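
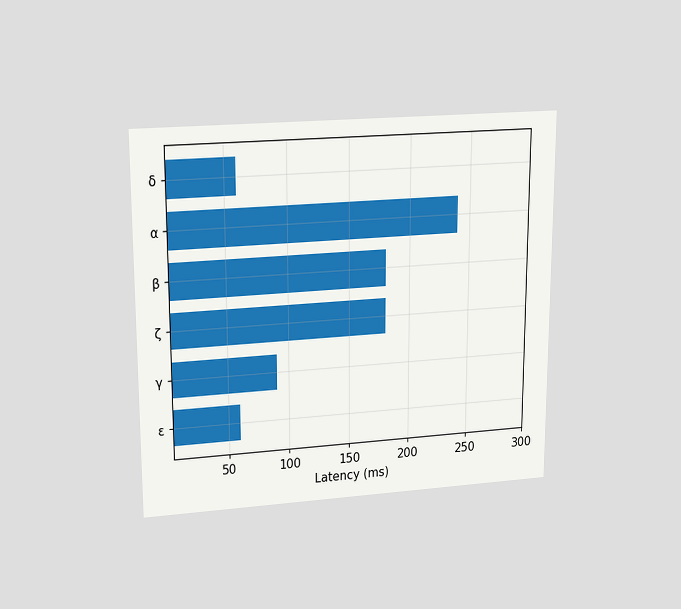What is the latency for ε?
The chart is viewed slightly from above. Reading along the chart's x-axis, the ε bar reaches 60ms.

60ms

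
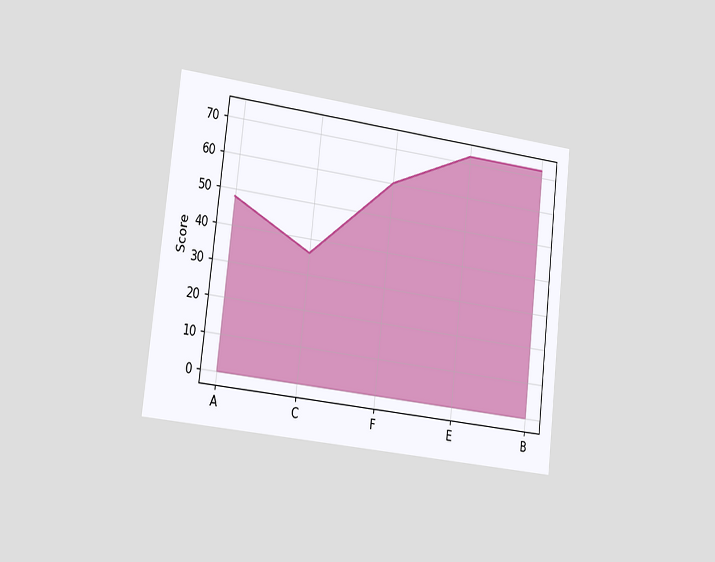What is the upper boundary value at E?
72

The chart is tilted about 7° clockwise and viewed slightly from the left. At E the upper boundary is at 72.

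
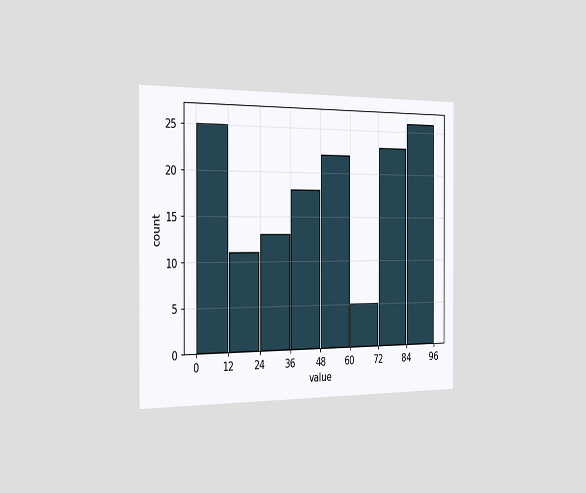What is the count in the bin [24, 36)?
13

The chart is viewed slightly from the left. The [24, 36) bin has height 13.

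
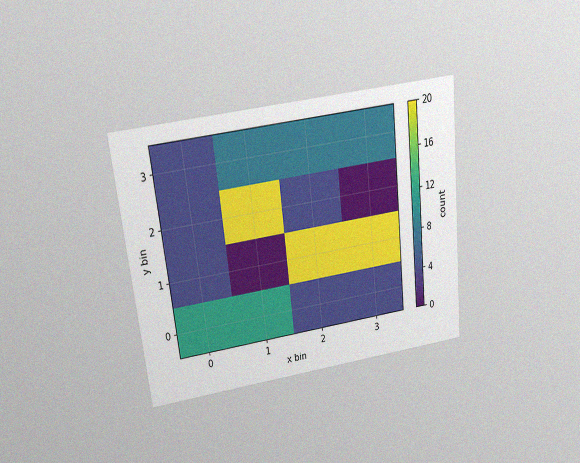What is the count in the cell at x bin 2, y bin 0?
4

The chart is tilted about 6° counter-clockwise and viewed slightly from above, with some photo noise. Matching the cell (2, 0) against the colorbar gives 4.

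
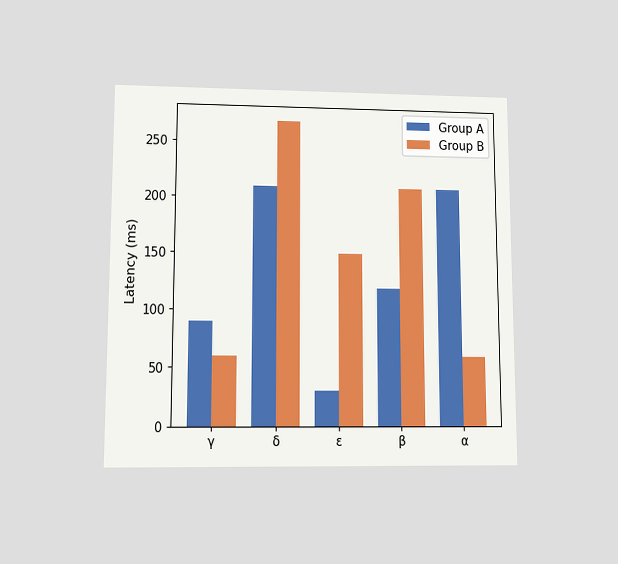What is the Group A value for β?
120ms

The chart is viewed at a slight angle. The Group A bar at β reaches 120ms on the y-axis.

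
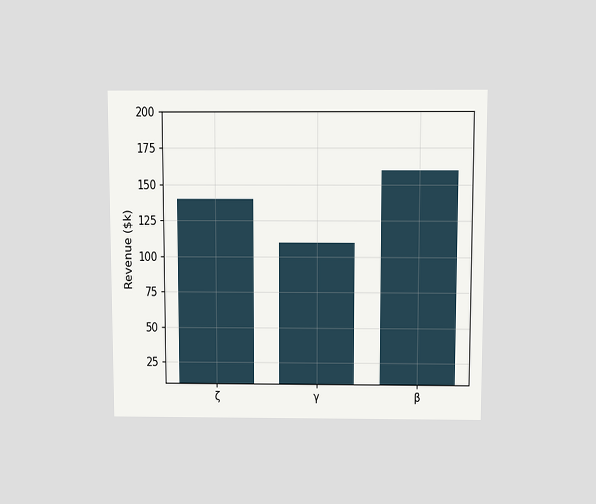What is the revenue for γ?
The chart is viewed slightly from above. Reading along the chart's y-axis, the γ bar reaches $110k.

$110k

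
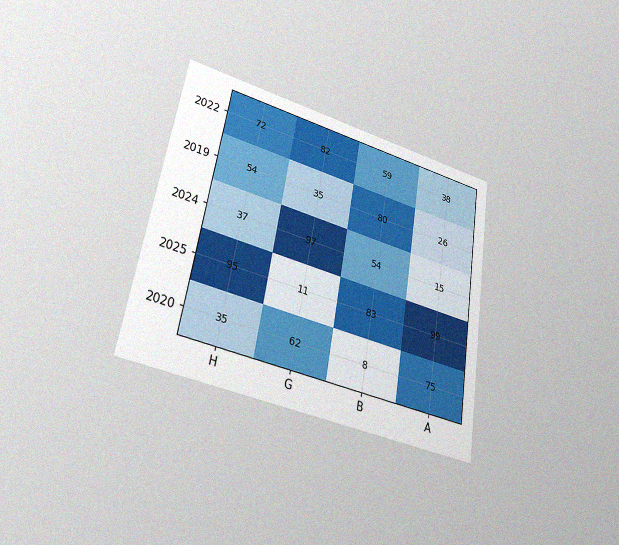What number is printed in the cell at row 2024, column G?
The chart is tilted about 9° clockwise and viewed at a slight angle, with some photo noise. The (2024, G) cell reads 97.

97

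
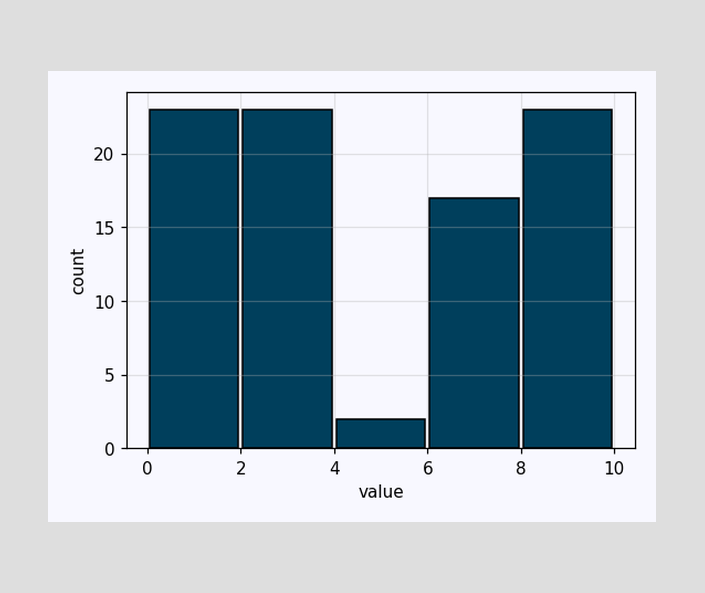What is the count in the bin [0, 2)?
The [0, 2) bin has height 23.

23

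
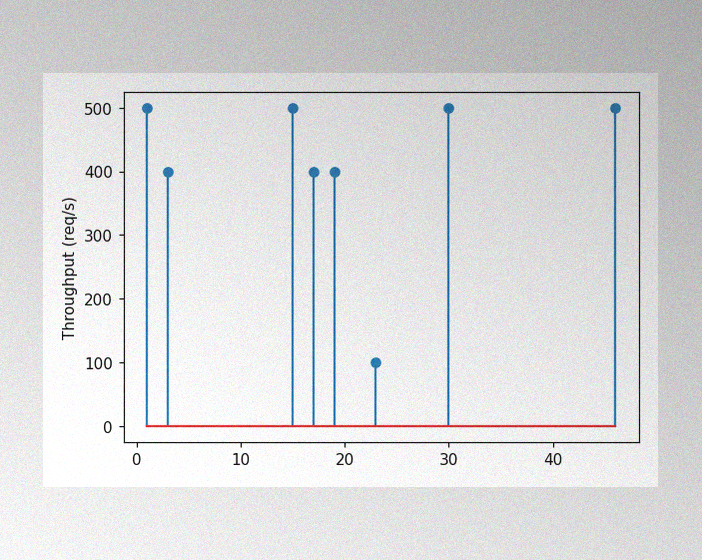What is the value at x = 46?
500req/s

The image has some photo noise and uneven lighting. The stem at x=46 reaches 500req/s.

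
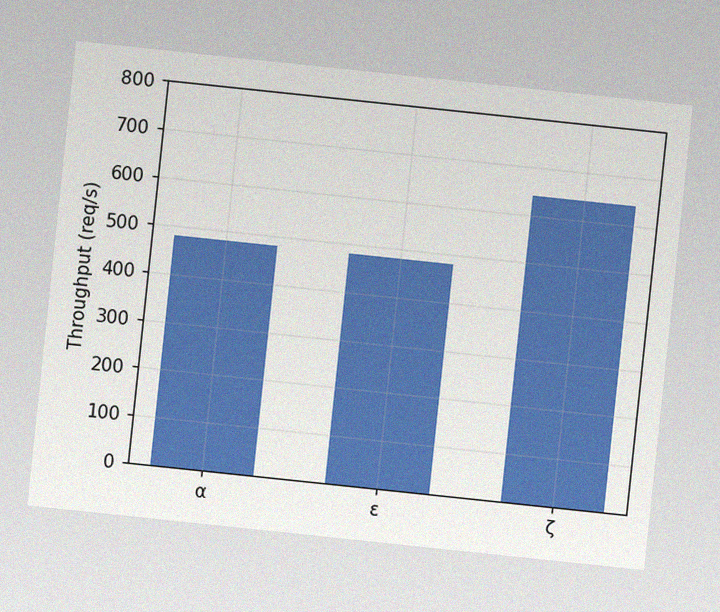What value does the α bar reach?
480req/s

The chart is tilted about 6° clockwise, with some photo noise. Reading along the chart's y-axis, the α bar reaches 480req/s.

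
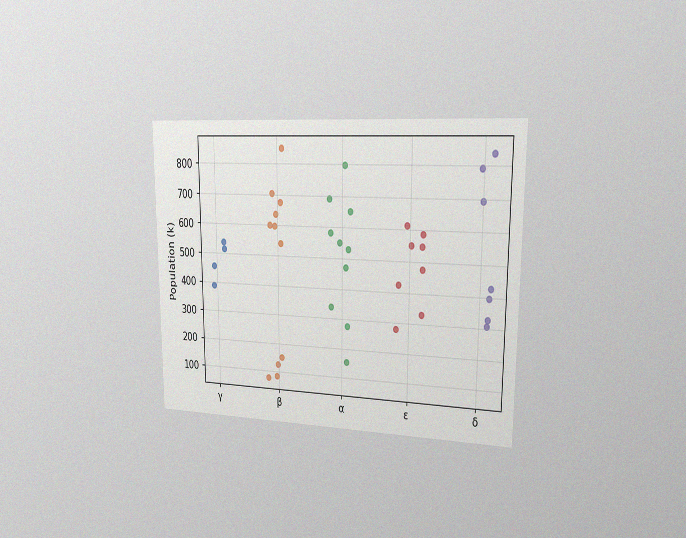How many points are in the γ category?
The chart is viewed slightly from the right, with some photo noise. Counting the markers in the γ column gives 4.

4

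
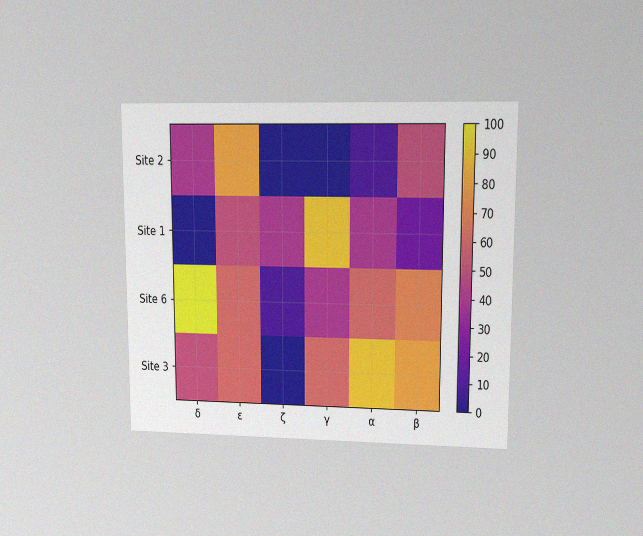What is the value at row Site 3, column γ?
60

The chart is viewed at a slight angle, with some photo noise. Matching cell (Site 3, γ) against the colorbar gives 60.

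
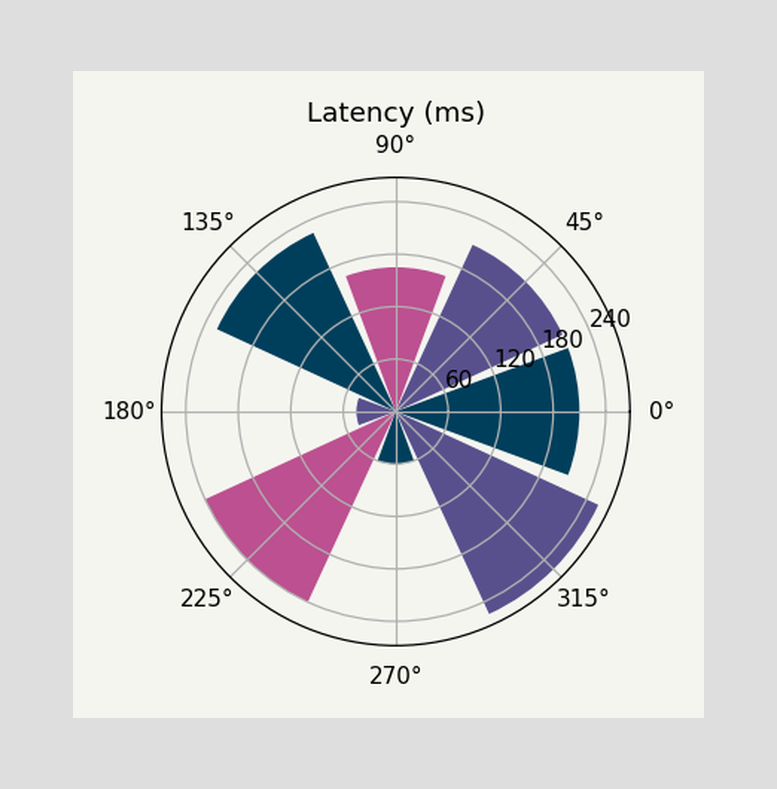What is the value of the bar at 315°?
The bar at 315° reaches 255ms on the radial axis.

255ms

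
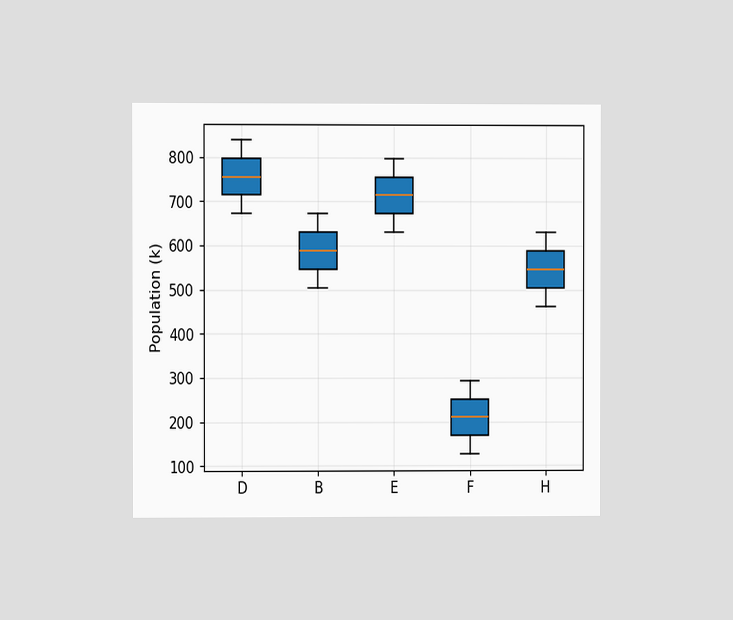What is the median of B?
The chart is viewed at a slight angle. The median line in the B box sits at 588k.

588k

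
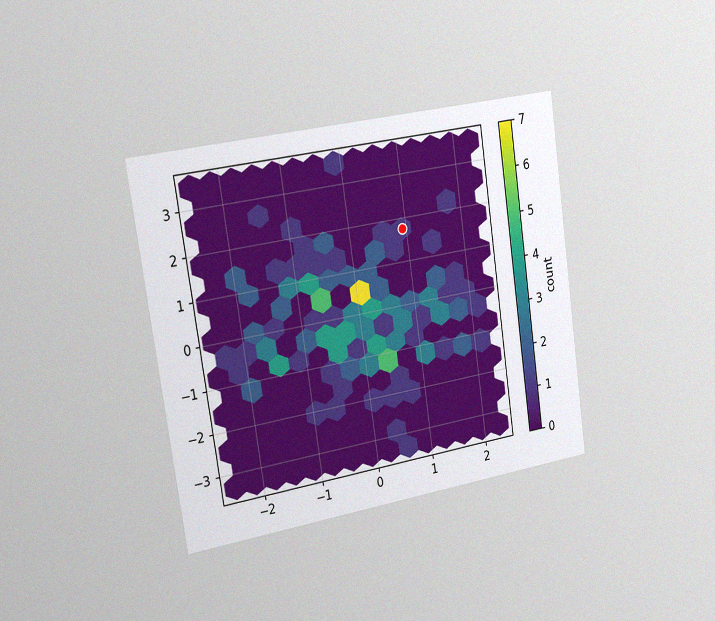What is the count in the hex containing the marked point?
1

The chart is tilted about 8° counter-clockwise and viewed slightly from the left, with some photo noise. The marked hex reads 1 on the colorbar.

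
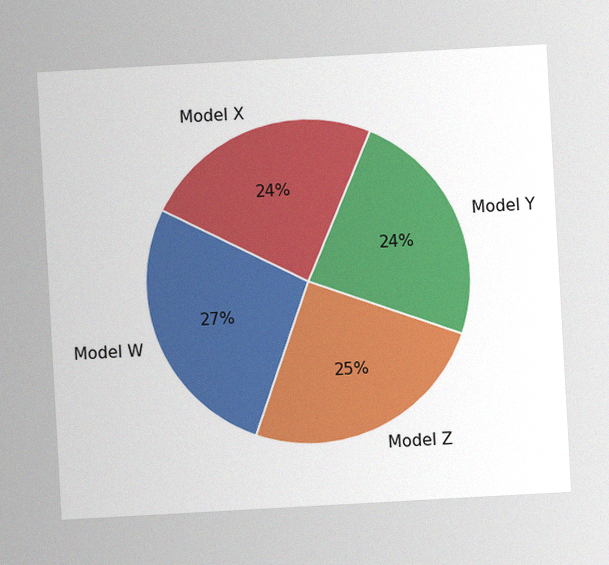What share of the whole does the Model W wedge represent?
The chart is tilted about 3° counter-clockwise, with some photo noise. The Model W slice takes up 27% of the pie.

27%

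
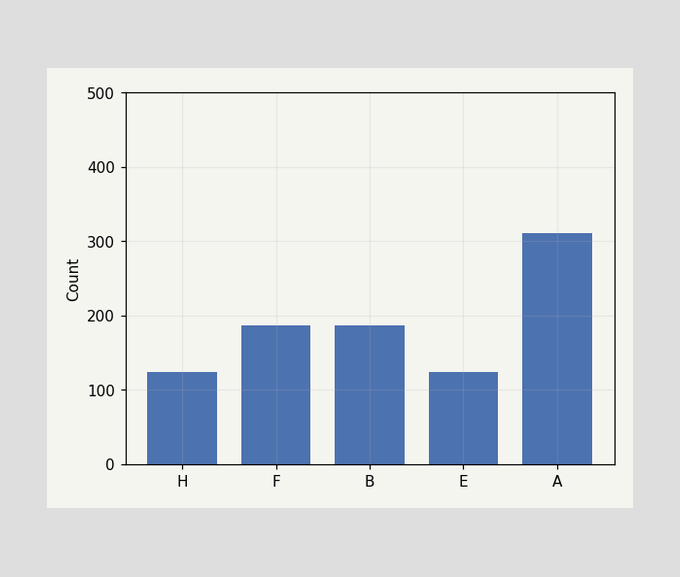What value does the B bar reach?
186

Reading along the chart's y-axis, the B bar reaches 186.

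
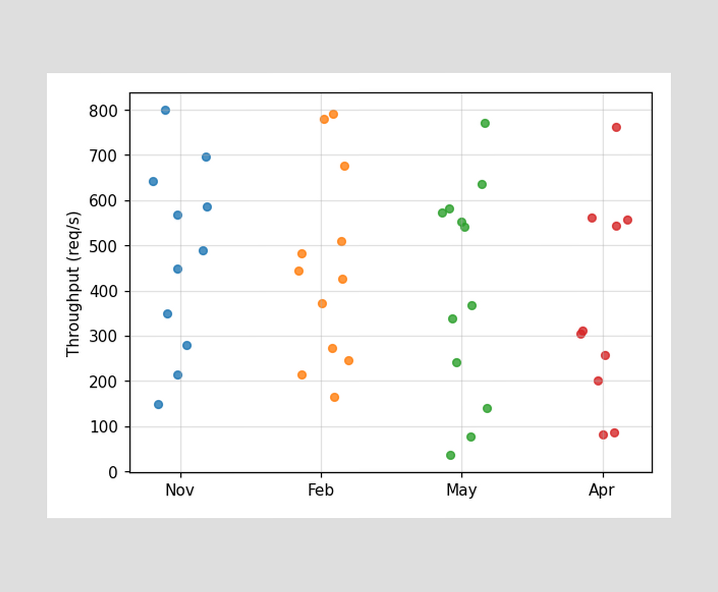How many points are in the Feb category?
12

Counting the markers in the Feb column gives 12.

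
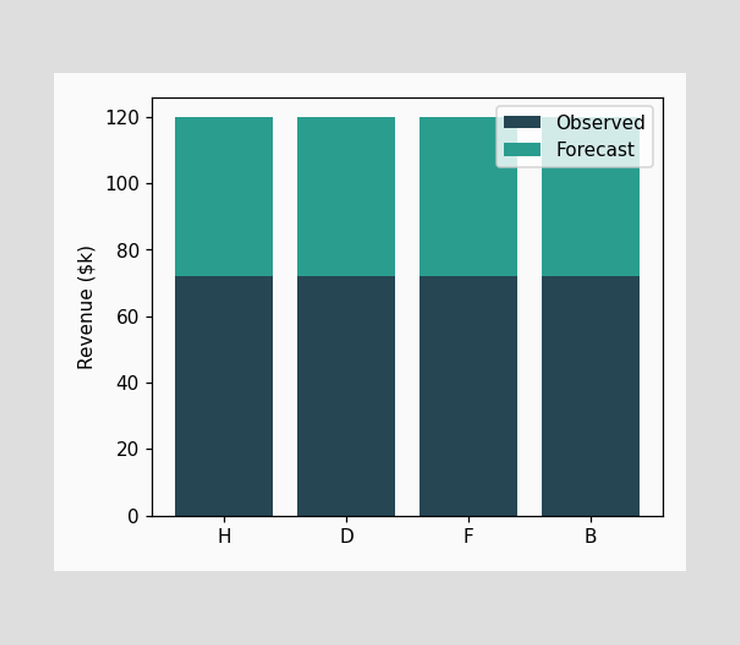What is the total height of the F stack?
The F stack's top reaches $120k on the y-axis.

$120k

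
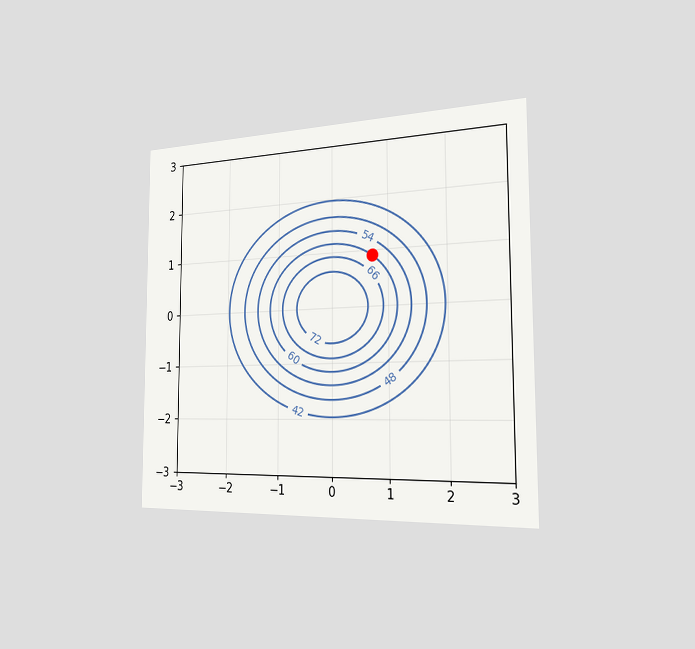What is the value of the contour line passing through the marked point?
The chart is viewed slightly from the right. The marked point sits on the contour labelled 60.

60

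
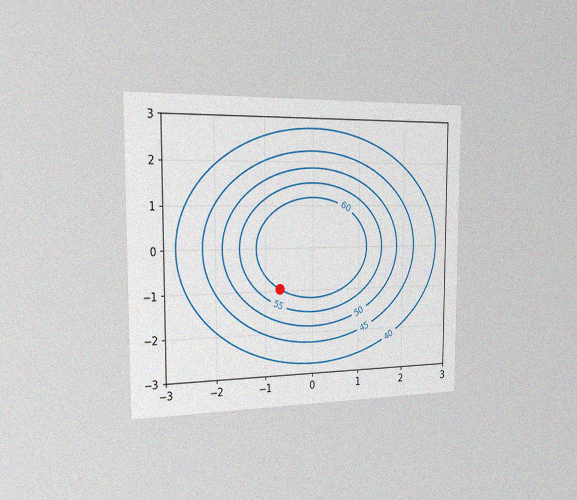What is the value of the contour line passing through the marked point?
The chart is viewed slightly from the left, with some photo noise. The marked point sits on the contour labelled 60.

60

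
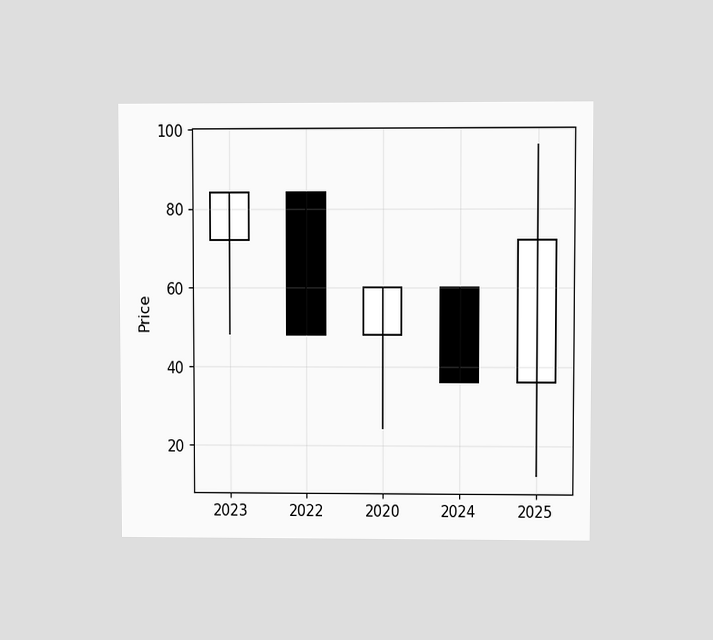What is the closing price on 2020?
The chart is viewed at a slight angle. The 2020 candle closes at 60.

60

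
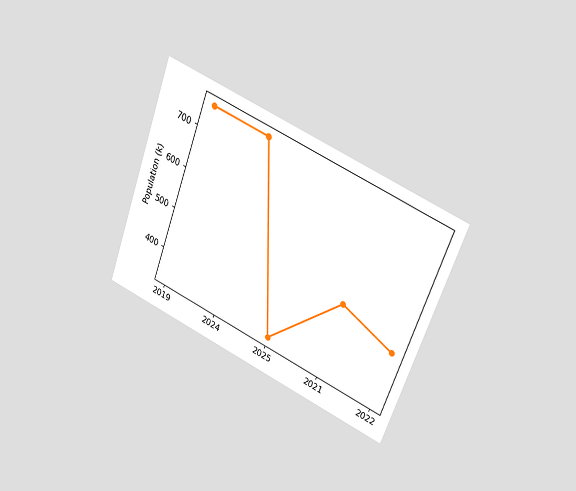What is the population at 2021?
504k

The chart is tilted about 20° clockwise and viewed at a slight angle. At 2021, the line is at 504k.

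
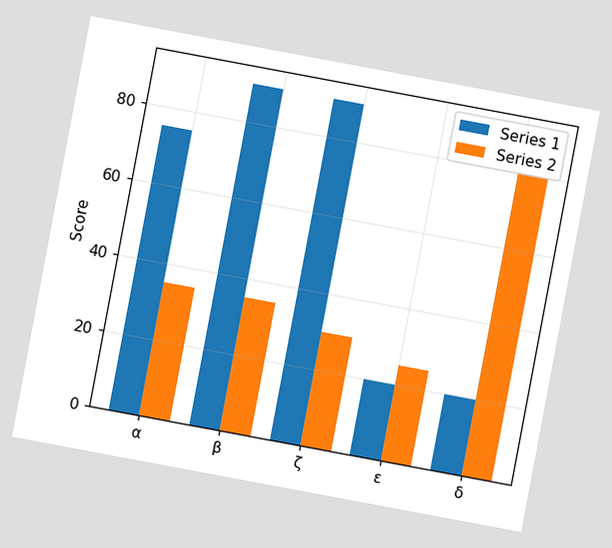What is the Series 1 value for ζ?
The chart is tilted about 11° clockwise. The Series 1 bar at ζ reaches 90 on the y-axis.

90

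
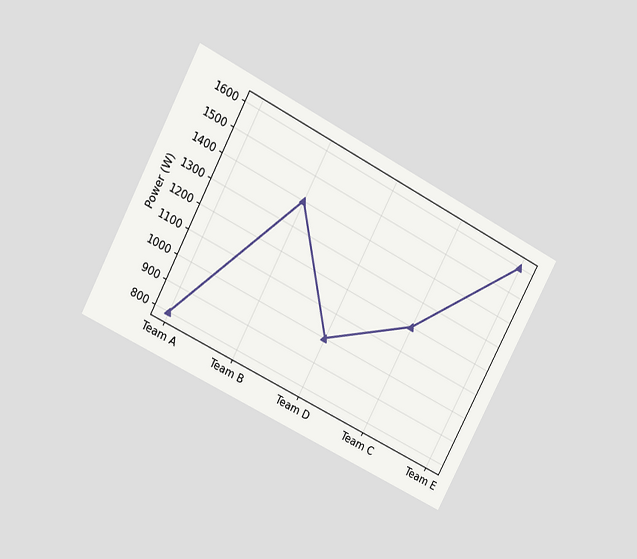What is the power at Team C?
1200W

The chart is tilted about 28° clockwise and viewed at a slight angle. At Team C, the line is at 1200W.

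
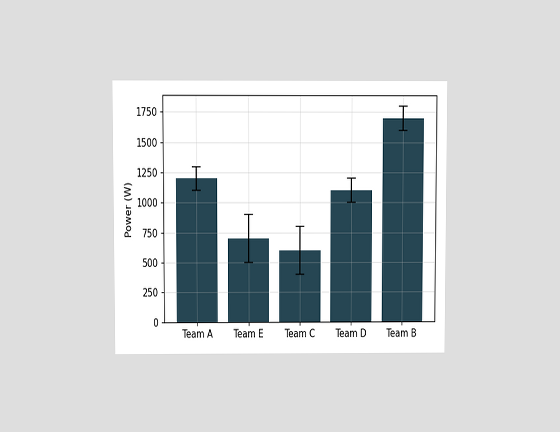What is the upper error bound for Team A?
The chart is viewed at a slight angle. The Team A bar's upper whisker reaches 1300W.

1300W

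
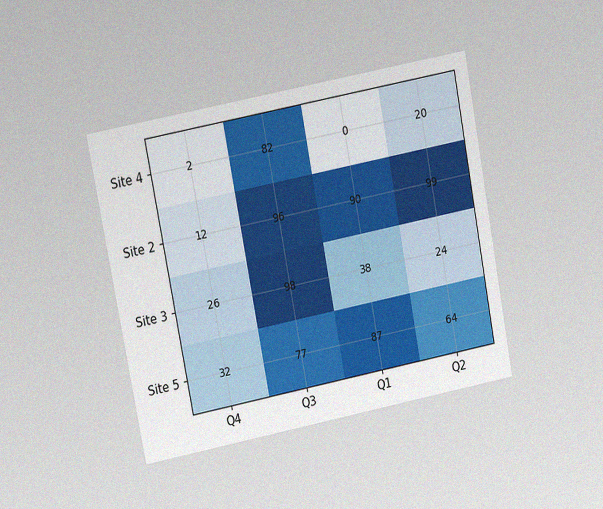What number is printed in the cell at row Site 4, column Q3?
The chart is tilted about 11° counter-clockwise and viewed at a slight angle, with some photo noise. The (Site 4, Q3) cell reads 82.

82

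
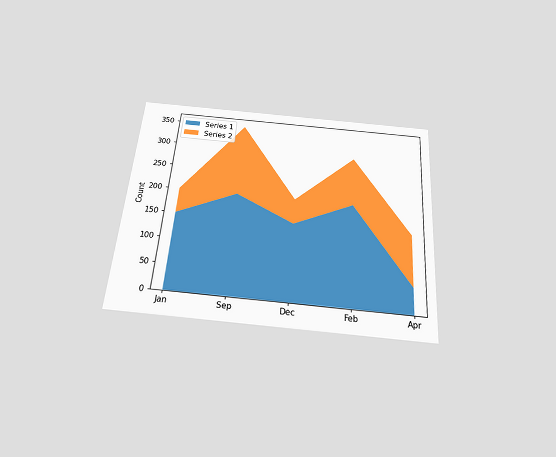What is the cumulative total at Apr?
The chart is tilted about 4° clockwise and viewed slightly from below. The stacked total at Apr reaches 150.

150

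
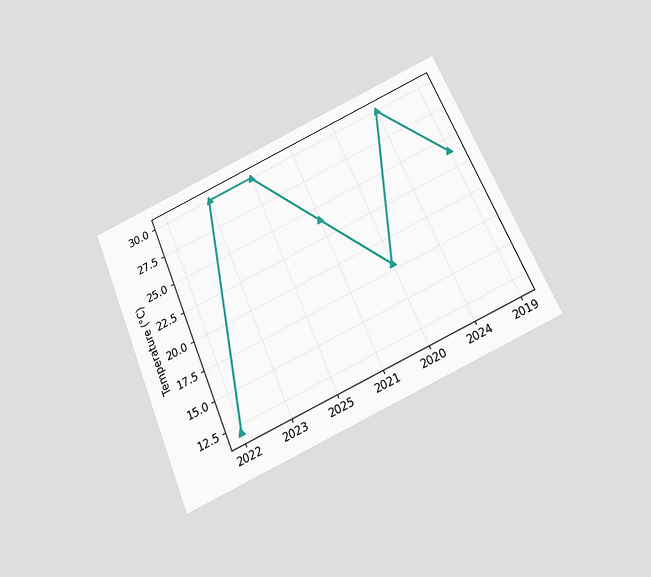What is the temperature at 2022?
12°C

The chart is tilted about 23° counter-clockwise and viewed slightly from below. At 2022, the line is at 12°C.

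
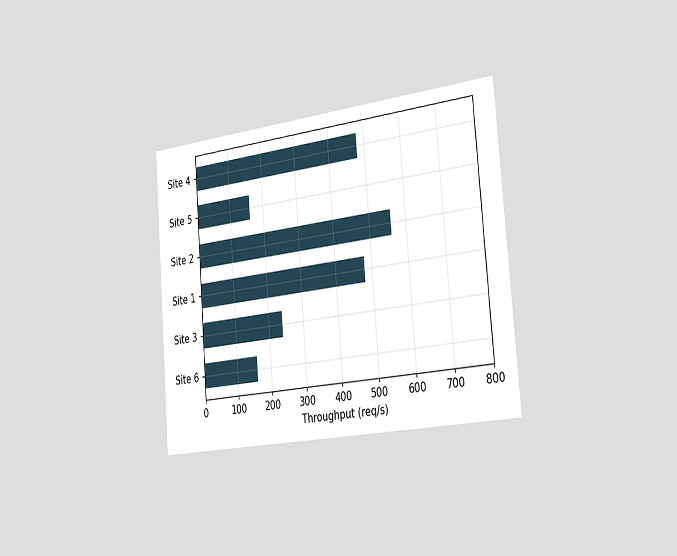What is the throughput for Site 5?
160req/s

The chart is tilted about 5° counter-clockwise and viewed slightly from the right. Reading along the chart's x-axis, the Site 5 bar reaches 160req/s.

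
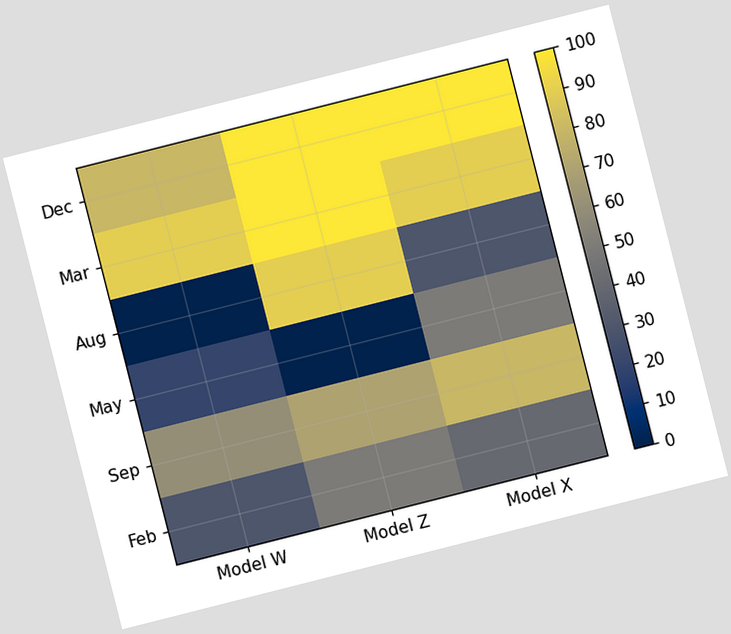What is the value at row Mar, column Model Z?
100

The chart is tilted about 14° counter-clockwise. Matching cell (Mar, Model Z) against the colorbar gives 100.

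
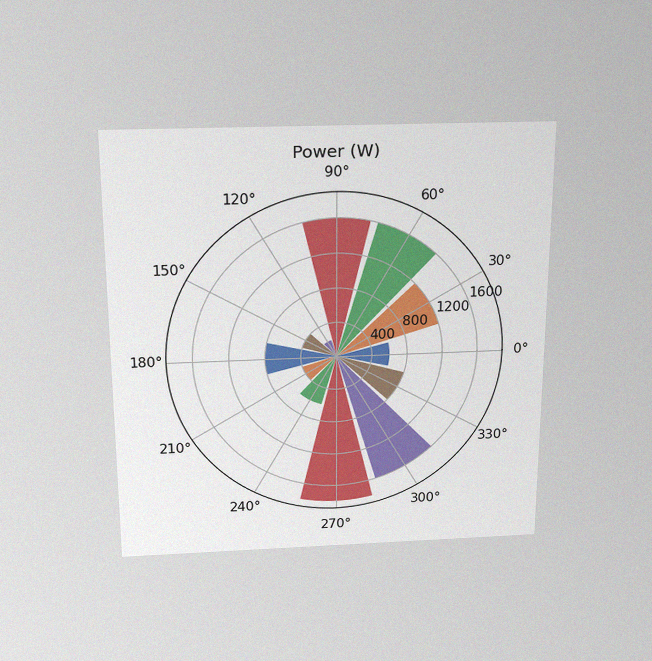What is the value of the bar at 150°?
400W

The chart is viewed slightly from above, with some photo noise. The bar at 150° reaches 400W on the radial axis.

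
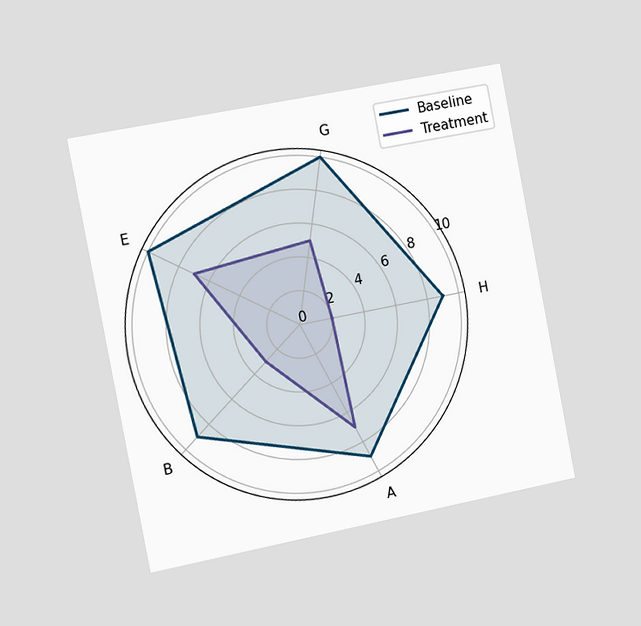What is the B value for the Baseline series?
The chart is tilted about 11° counter-clockwise and viewed slightly from the left. On the B axis, Baseline reaches 9.

9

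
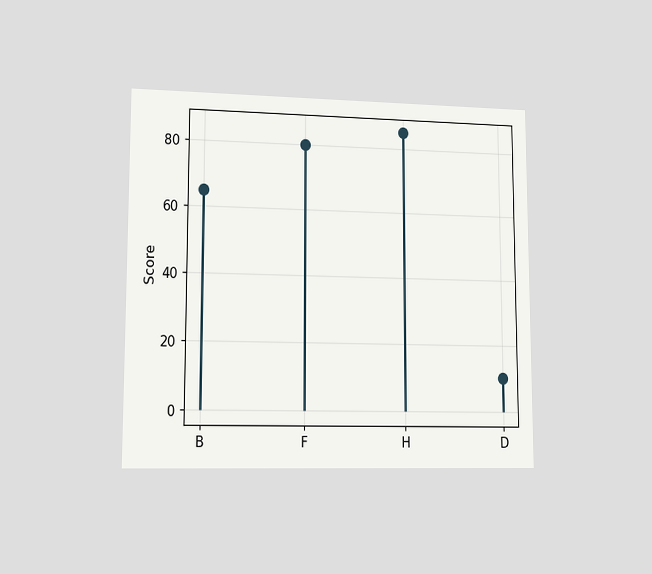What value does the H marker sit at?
The chart is viewed at a slight angle. The H marker sits at 85.

85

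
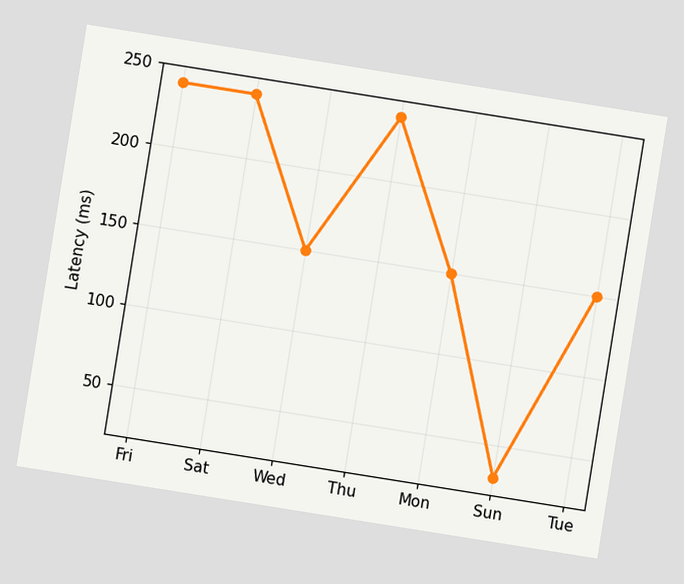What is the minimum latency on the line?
30ms

The chart is tilted about 9° clockwise. The lowest point is at Sun, and reading across to the y-axis gives 30ms.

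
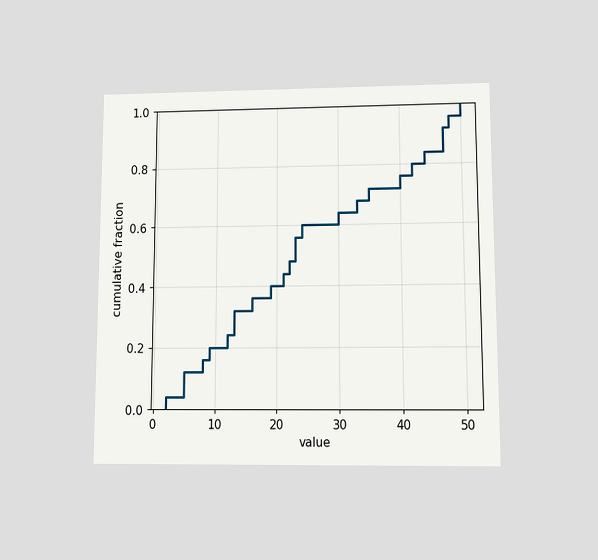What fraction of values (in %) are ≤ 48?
96%

The chart is viewed at a slight angle. At x=48 the ECDF step is at 96%.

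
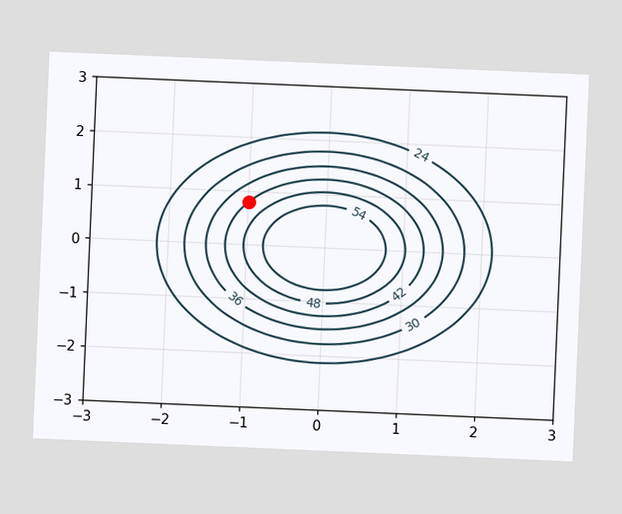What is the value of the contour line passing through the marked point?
42

The chart is tilted about 2° clockwise. The marked point sits on the contour labelled 42.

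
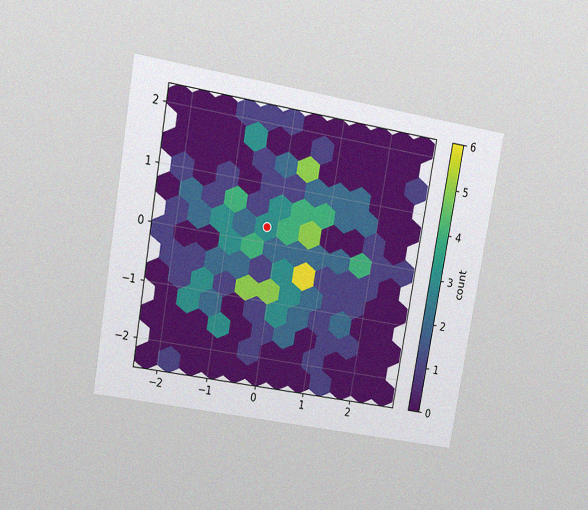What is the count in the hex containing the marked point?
3

The chart is tilted about 10° clockwise and viewed at a slight angle, with some photo noise. The marked hex reads 3 on the colorbar.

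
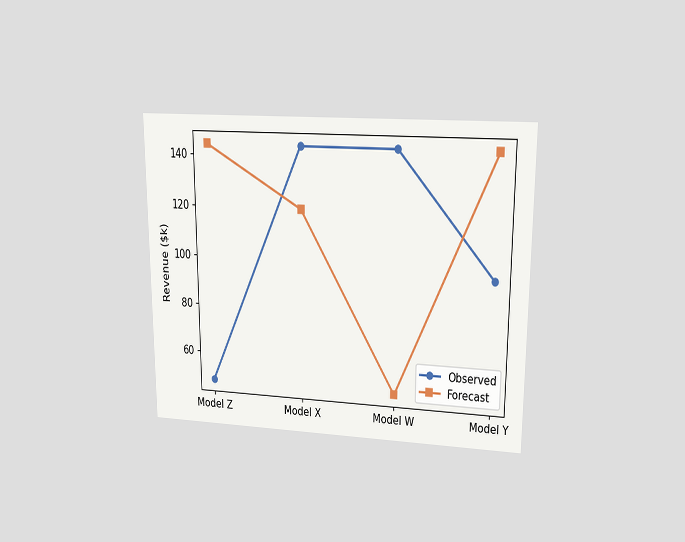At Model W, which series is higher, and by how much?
Observed, by $96k

The chart is viewed at a slight angle. At Model W, Observed sits above the other line by $96k.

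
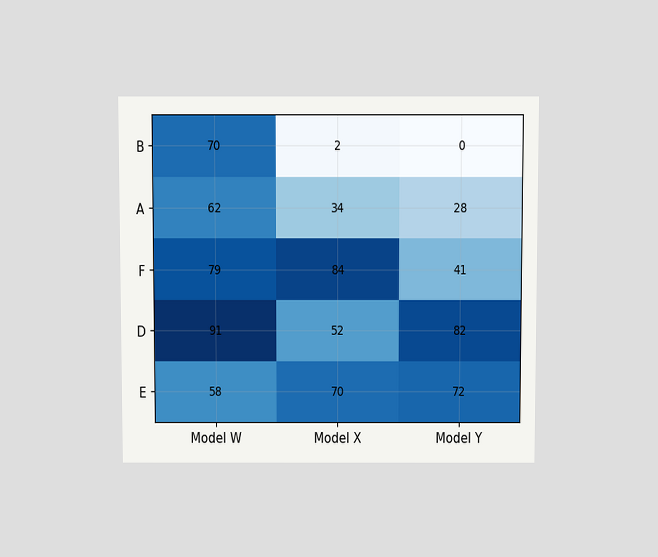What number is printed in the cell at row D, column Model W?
The chart is viewed slightly from above. The (D, Model W) cell reads 91.

91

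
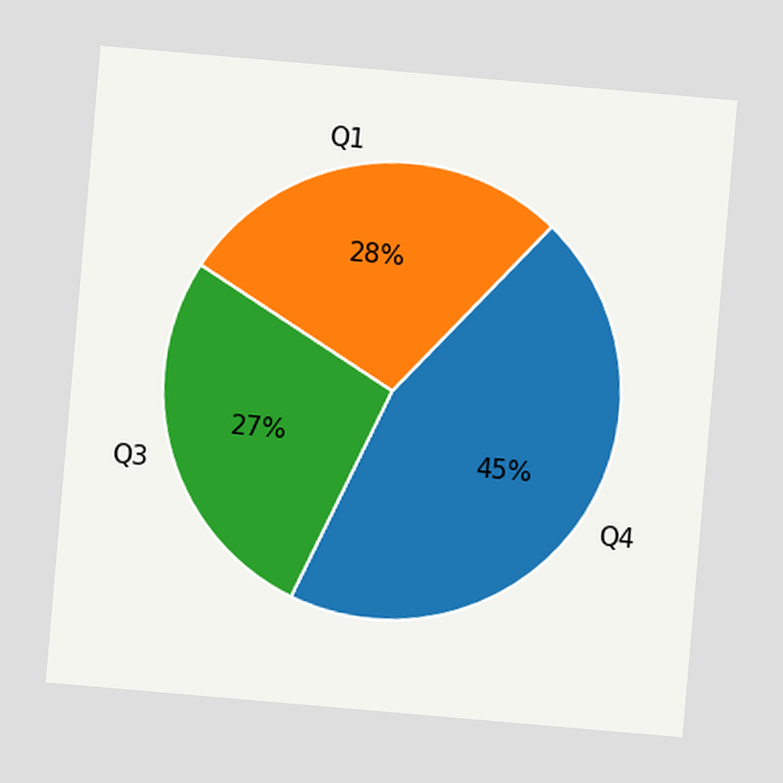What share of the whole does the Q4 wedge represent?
The chart is tilted about 5° clockwise. The Q4 slice takes up 45% of the pie.

45%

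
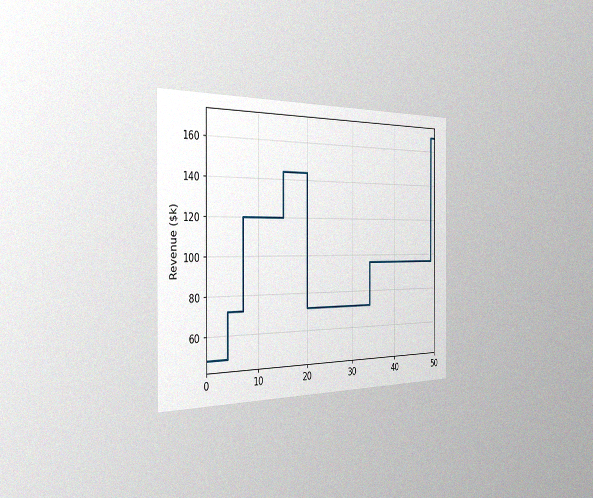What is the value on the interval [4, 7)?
$72k

The chart is viewed slightly from the left, with some photo noise. On [4, 7) the step sits at $72k.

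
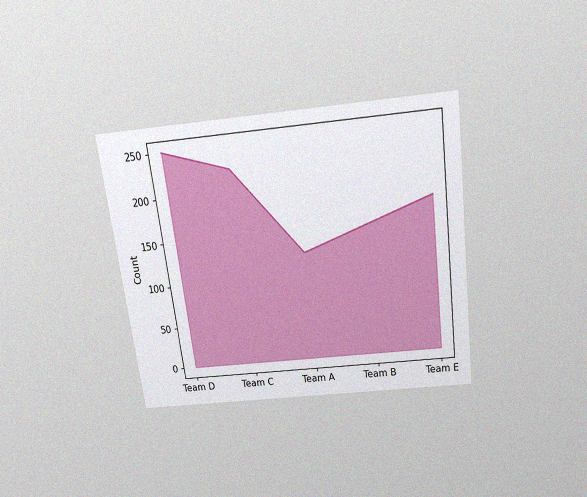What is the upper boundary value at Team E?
The chart is tilted about 7° counter-clockwise and viewed slightly from above, with some photo noise. At Team E the upper boundary is at 175.

175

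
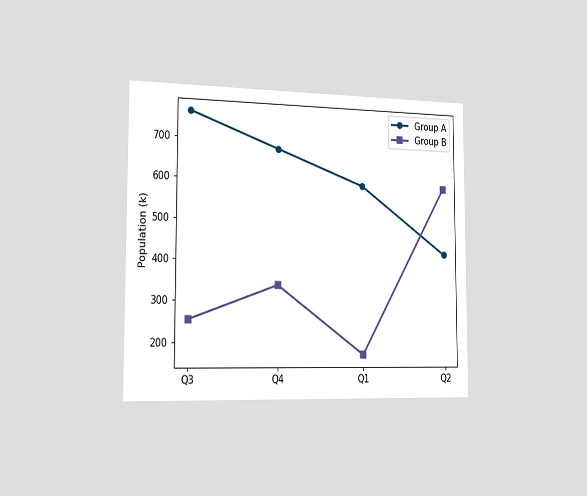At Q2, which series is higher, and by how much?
The chart is viewed slightly from the left. At Q2, Group B sits above the other line by 170k.

Group B, by 170k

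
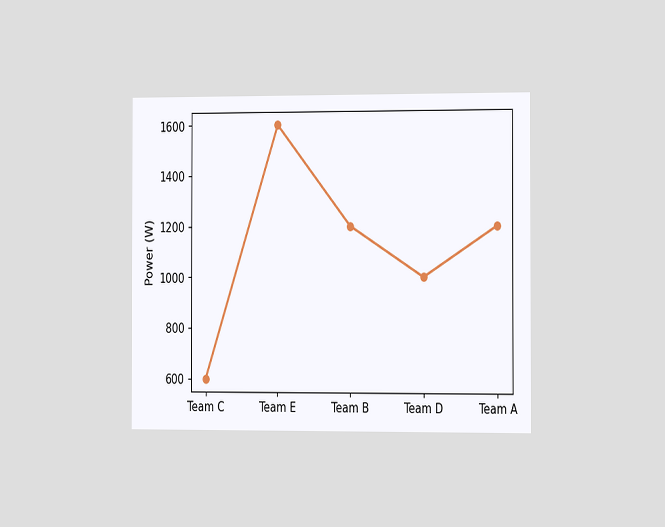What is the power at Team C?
600W

The chart is viewed slightly from the right. At Team C, the line is at 600W.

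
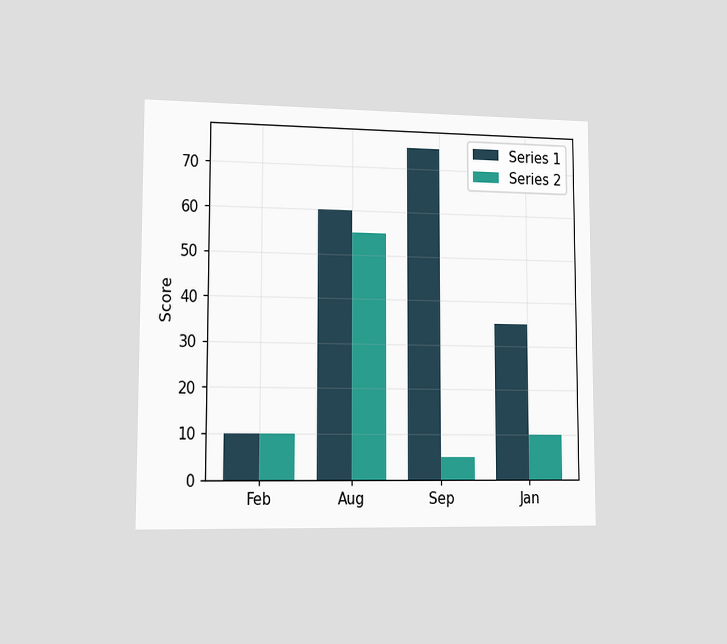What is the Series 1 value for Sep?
75

The chart is viewed slightly from the left. The Series 1 bar at Sep reaches 75 on the y-axis.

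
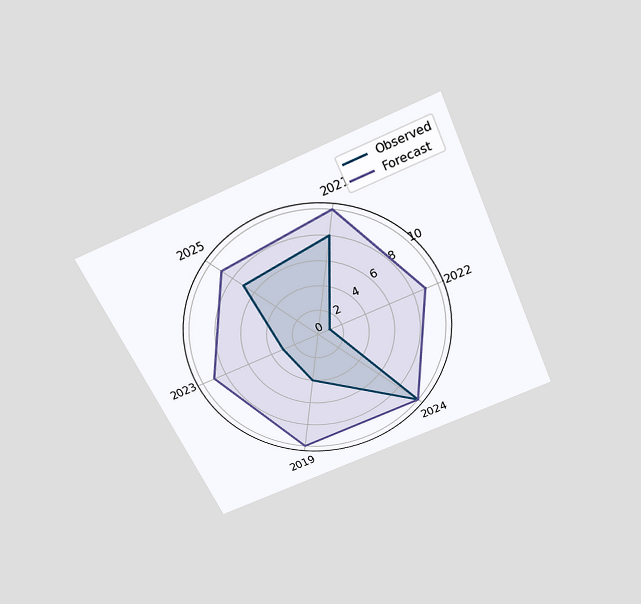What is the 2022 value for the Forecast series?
9

The chart is tilted about 24° counter-clockwise and viewed slightly from above. On the 2022 axis, Forecast reaches 9.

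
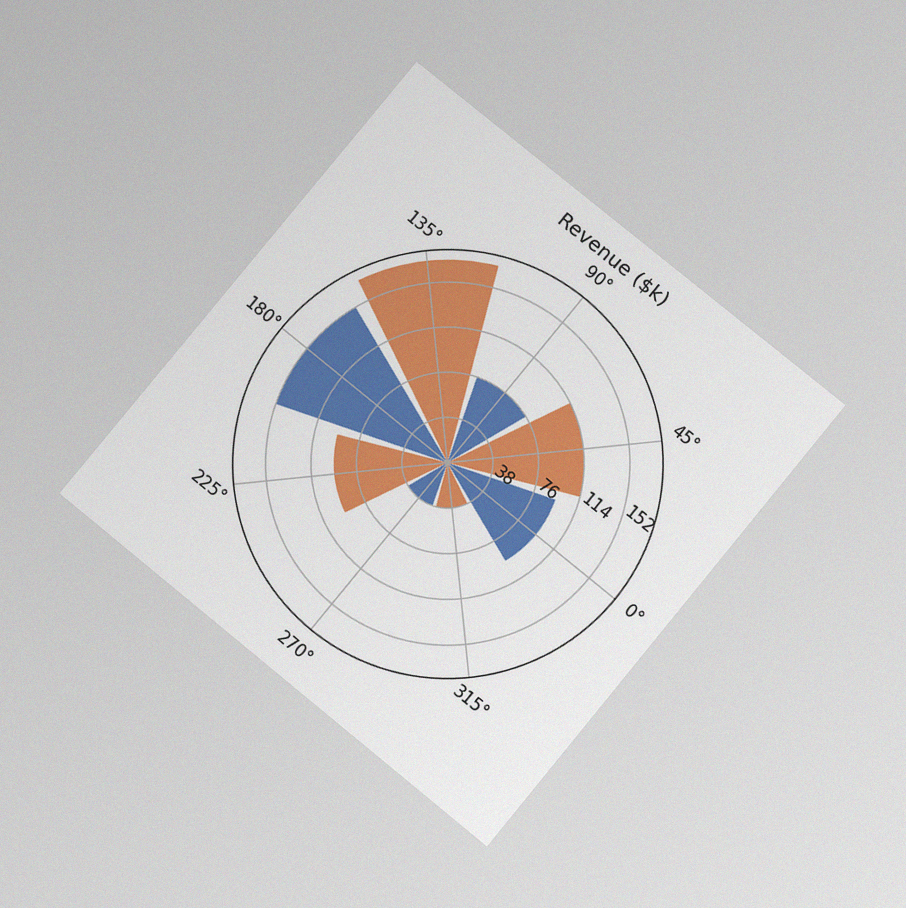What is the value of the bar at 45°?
The chart is tilted about 39° clockwise and viewed slightly from below, with some photo noise. The bar at 45° reaches $114k on the radial axis.

$114k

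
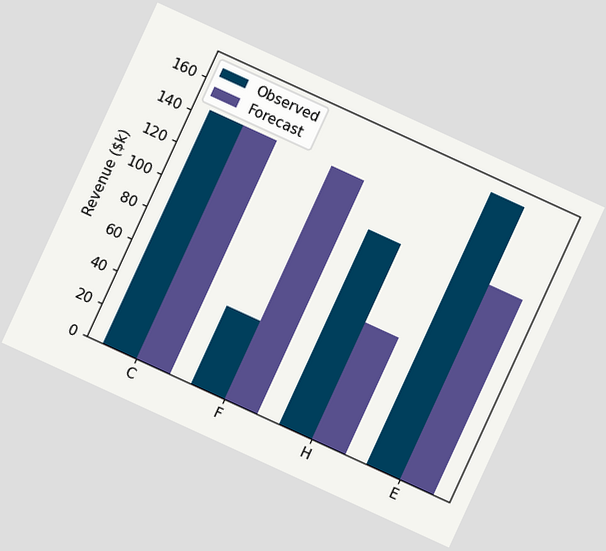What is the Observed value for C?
The chart is tilted about 25° clockwise. The Observed bar at C reaches $144k on the y-axis.

$144k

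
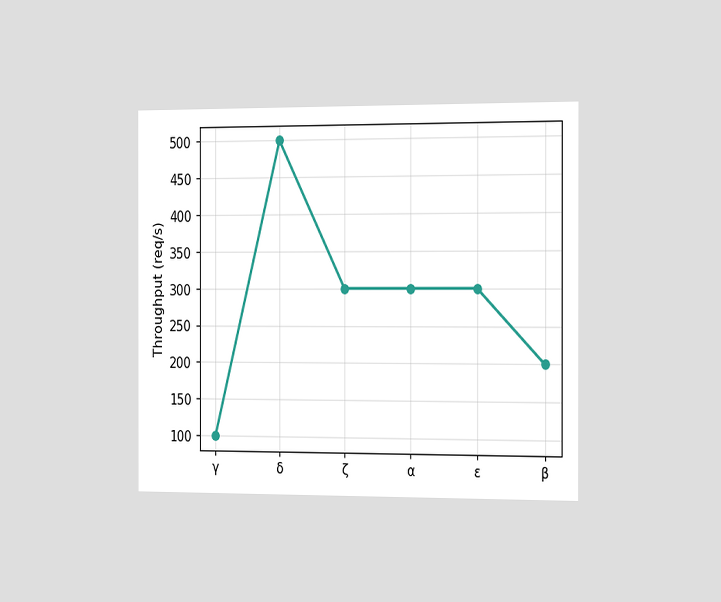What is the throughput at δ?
The chart is viewed slightly from the right. At δ, the line is at 500req/s.

500req/s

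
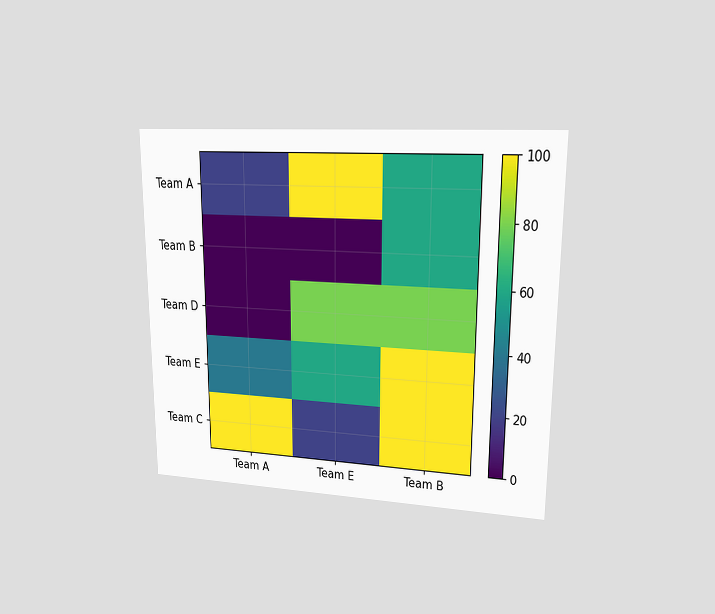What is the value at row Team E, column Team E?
The chart is viewed at a slight angle. Matching cell (Team E, Team E) against the colorbar gives 60.

60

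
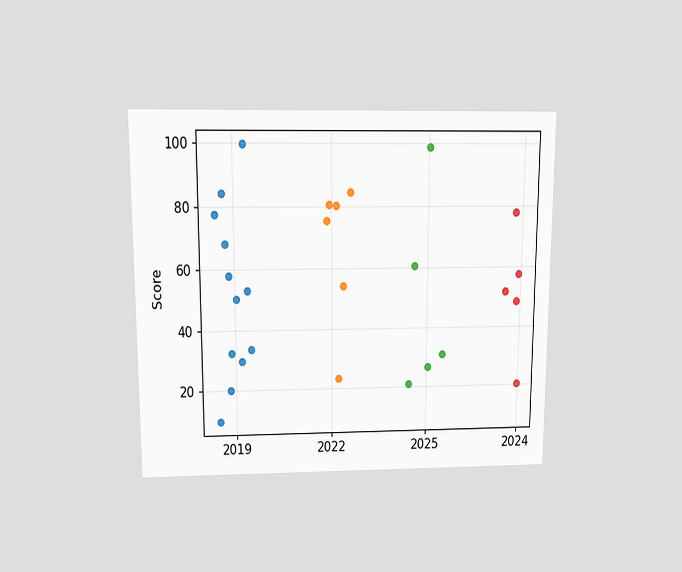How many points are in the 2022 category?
The chart is viewed slightly from above. Counting the markers in the 2022 column gives 6.

6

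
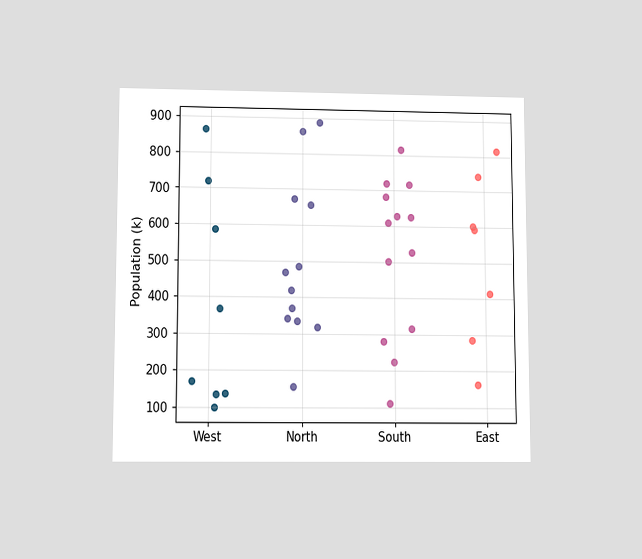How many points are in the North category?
The chart is viewed slightly from below. Counting the markers in the North column gives 12.

12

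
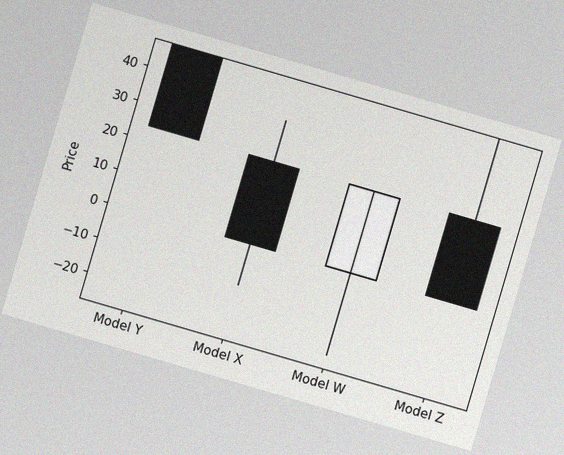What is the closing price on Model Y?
The chart is tilted about 16° clockwise, with some photo noise. The Model Y candle closes at 24.

24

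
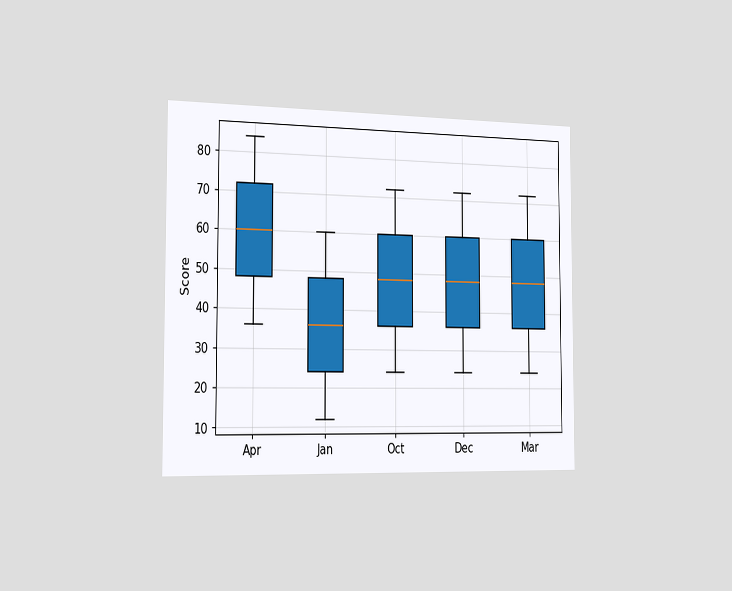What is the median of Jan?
36

The chart is viewed slightly from the left. The median line in the Jan box sits at 36.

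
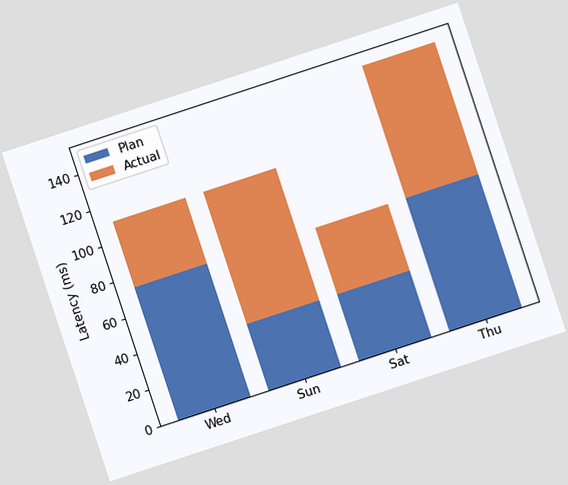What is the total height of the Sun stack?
111ms

The chart is tilted about 18° counter-clockwise. The Sun stack's top reaches 111ms on the y-axis.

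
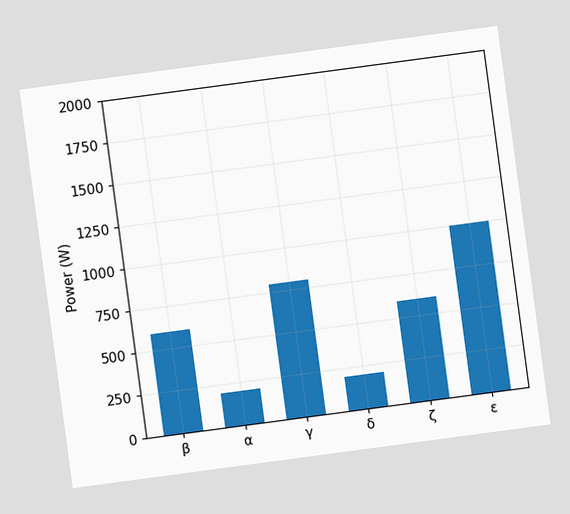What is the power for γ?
800W

The chart is tilted about 8° counter-clockwise. Reading along the chart's y-axis, the γ bar reaches 800W.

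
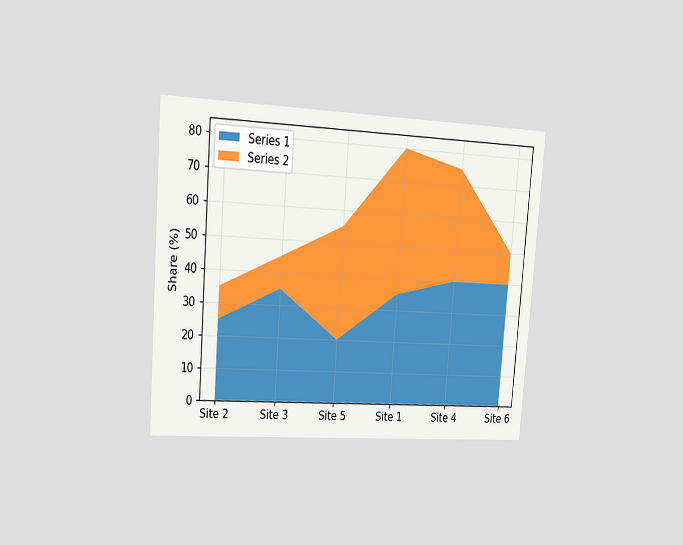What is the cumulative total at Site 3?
45%

The chart is tilted about 4° clockwise and viewed slightly from the left. The stacked total at Site 3 reaches 45%.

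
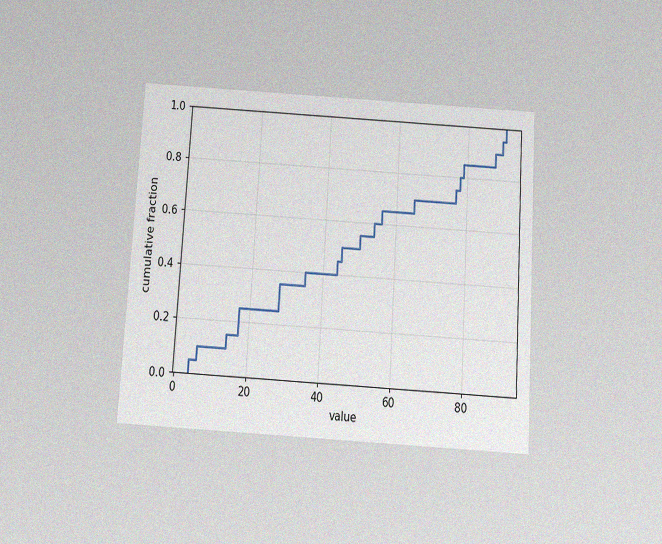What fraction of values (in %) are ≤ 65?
The chart is tilted about 4° clockwise and viewed slightly from below, with some photo noise. At x=65 the ECDF step is at 70%.

70%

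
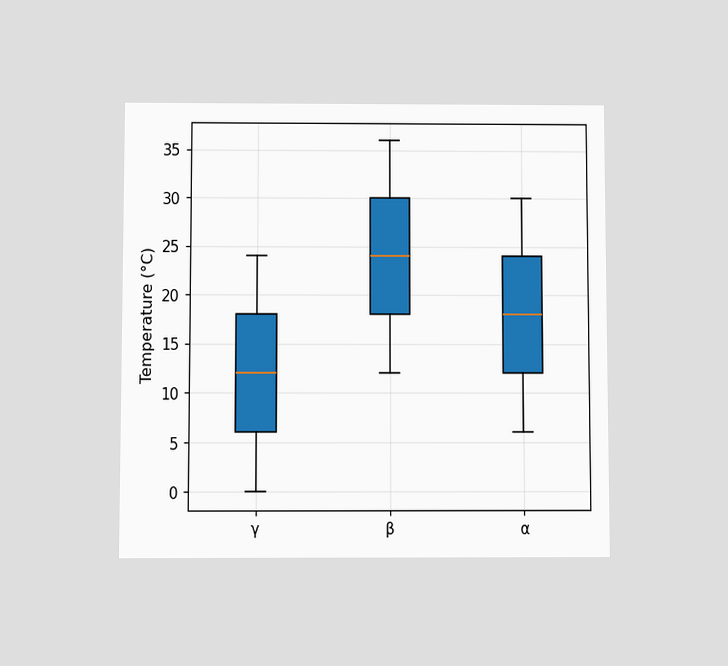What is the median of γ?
The chart is viewed slightly from below. The median line in the γ box sits at 12°C.

12°C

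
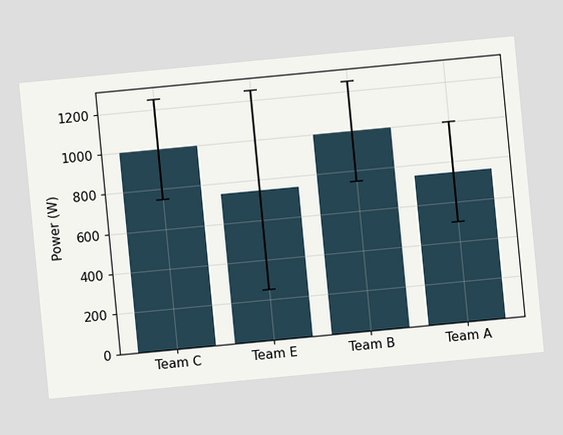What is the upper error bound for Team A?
1000W

The chart is tilted about 5° counter-clockwise. The Team A bar's upper whisker reaches 1000W.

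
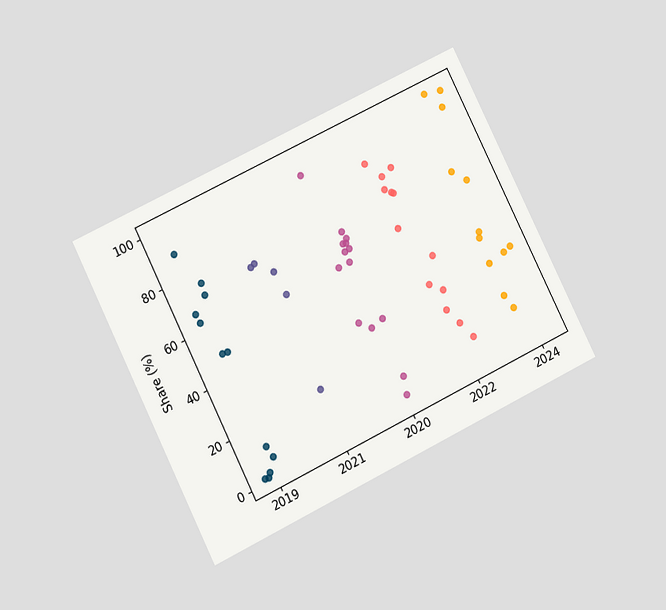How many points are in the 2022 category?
13

The chart is tilted about 26° counter-clockwise and viewed at a slight angle. Counting the markers in the 2022 column gives 13.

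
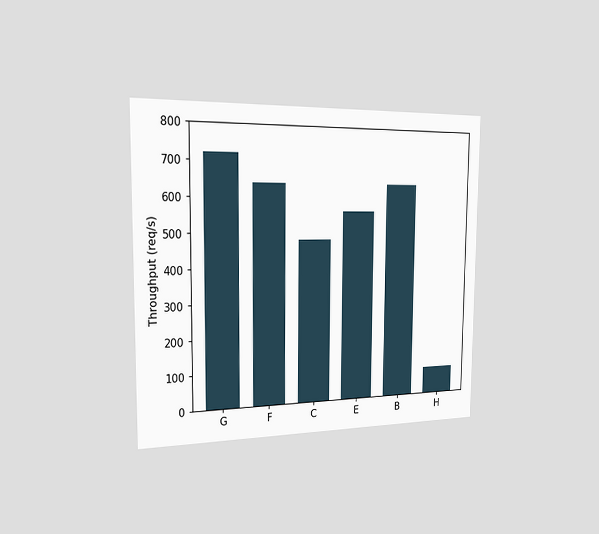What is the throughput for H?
The chart is viewed slightly from the left. Reading along the chart's y-axis, the H bar reaches 80req/s.

80req/s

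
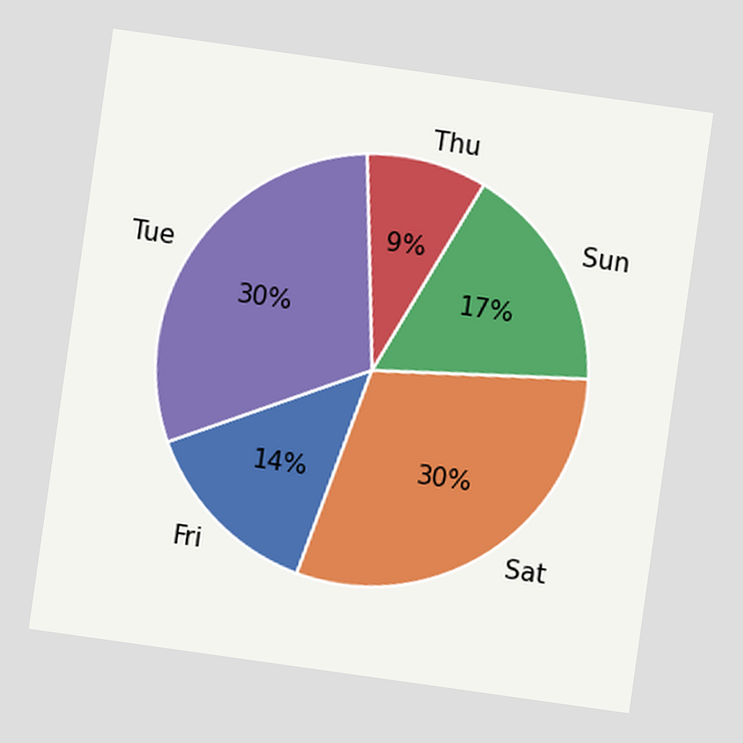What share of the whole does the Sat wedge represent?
30%

The chart is tilted about 8° clockwise. The Sat slice takes up 30% of the pie.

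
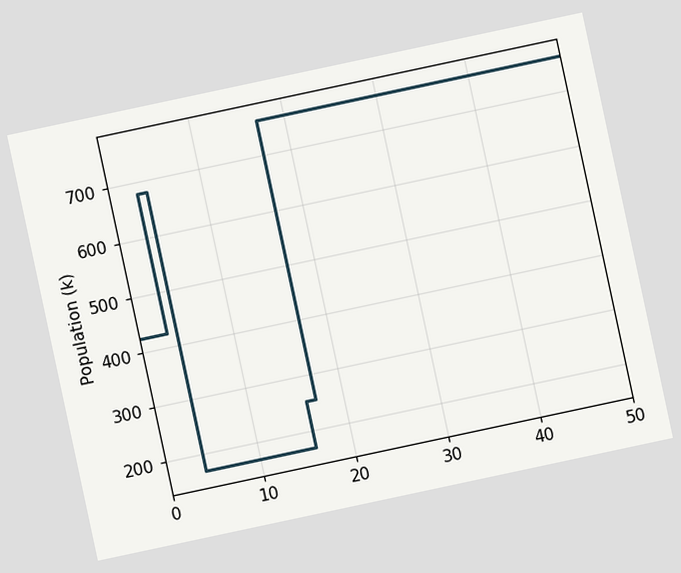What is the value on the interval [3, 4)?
The chart is tilted about 12° counter-clockwise. On [3, 4) the step sits at 680k.

680k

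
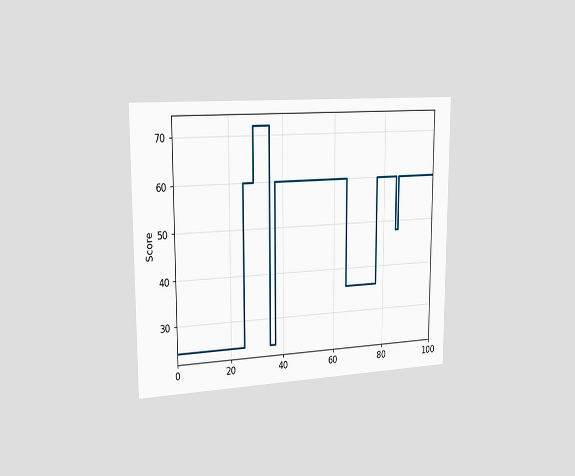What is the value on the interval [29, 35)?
The chart is viewed slightly from the left. On [29, 35) the step sits at 72.

72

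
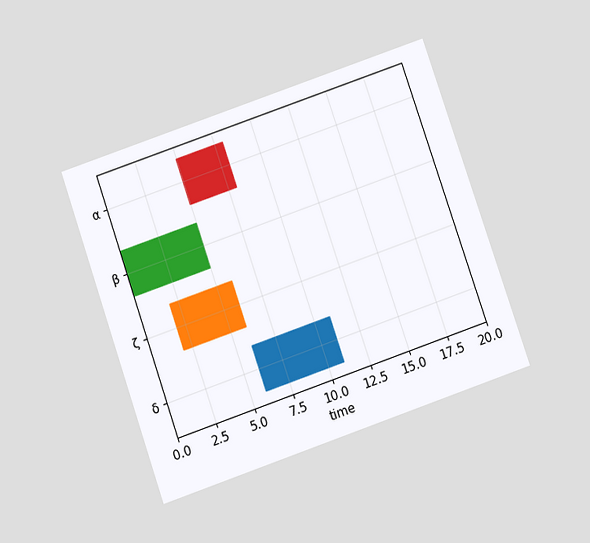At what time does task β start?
0

The chart is tilted about 19° counter-clockwise and viewed slightly from below. The β bar begins at t=0.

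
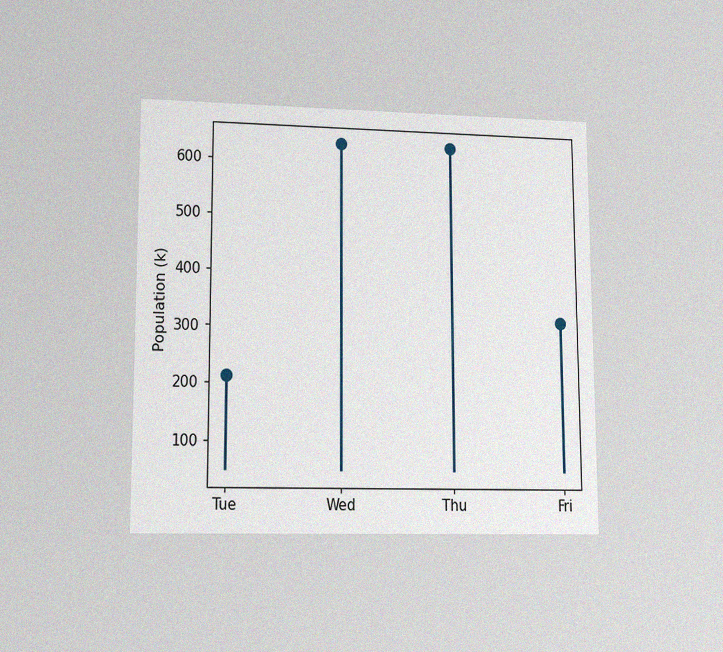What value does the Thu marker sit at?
636k

The chart is viewed at a slight angle, with some photo noise. The Thu marker sits at 636k.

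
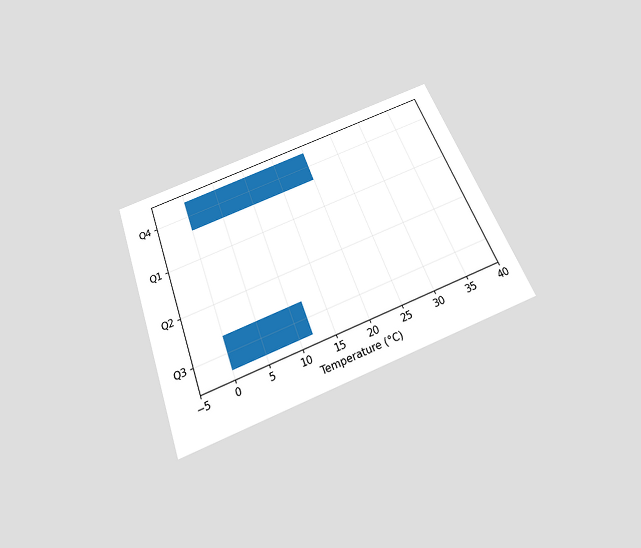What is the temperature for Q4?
The chart is tilted about 21° counter-clockwise and viewed slightly from below. Reading along the chart's x-axis, the Q4 bar reaches 20°C.

20°C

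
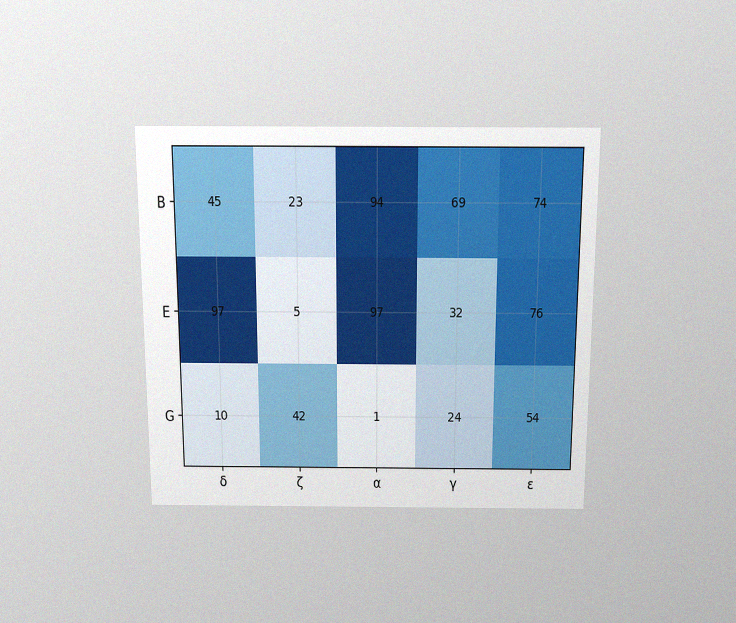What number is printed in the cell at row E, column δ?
97

The chart is viewed slightly from above, with some photo noise. The (E, δ) cell reads 97.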